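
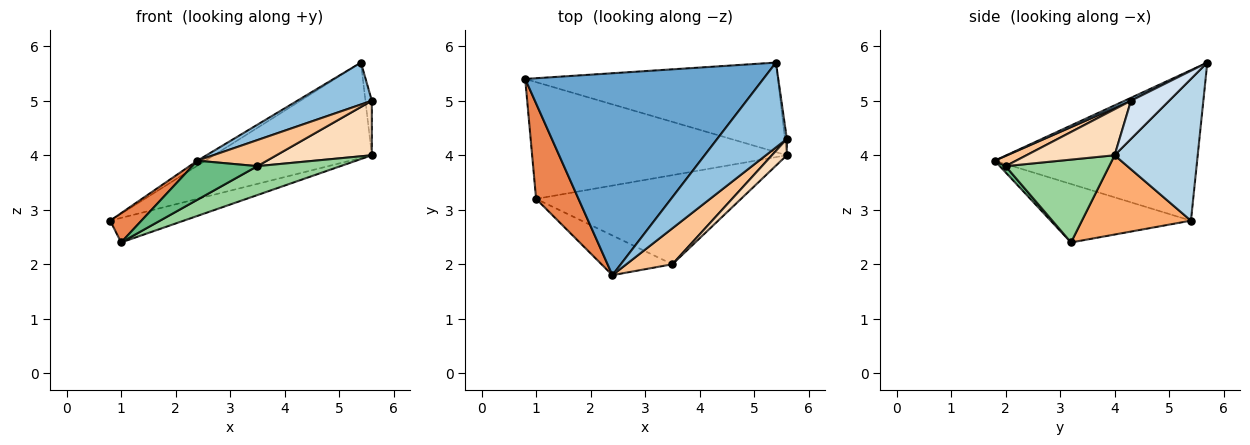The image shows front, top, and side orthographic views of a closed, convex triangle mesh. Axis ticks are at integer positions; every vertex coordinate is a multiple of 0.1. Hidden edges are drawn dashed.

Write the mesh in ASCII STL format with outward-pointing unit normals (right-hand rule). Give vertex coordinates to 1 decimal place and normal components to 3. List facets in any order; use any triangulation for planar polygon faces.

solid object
 facet normal -0.534 0.021 0.845
  outer loop
   vertex 5.4 5.7 5.7
   vertex 0.8 5.4 2.8
   vertex 2.4 1.8 3.9
  endloop
 endfacet
 facet normal 0.038 -0.443 0.896
  outer loop
   vertex 5.4 5.7 5.7
   vertex 2.4 1.8 3.9
   vertex 5.6 4.3 5.0
  endloop
 endfacet
 facet normal 0.358 0.681 -0.639
  outer loop
   vertex 5.6 4.0 4.0
   vertex 0.8 5.4 2.8
   vertex 5.4 5.7 5.7
  endloop
 endfacet
 facet normal 0.985 0.166 -0.050
  outer loop
   vertex 5.6 4.0 4.0
   vertex 5.4 5.7 5.7
   vertex 5.6 4.3 5.0
  endloop
 endfacet
 facet normal -0.797 -0.177 0.578
  outer loop
   vertex 1.0 3.2 2.4
   vertex 2.4 1.8 3.9
   vertex 0.8 5.4 2.8
  endloop
 endfacet
 facet normal 0.291 0.197 -0.936
  outer loop
   vertex 1.0 3.2 2.4
   vertex 0.8 5.4 2.8
   vertex 5.6 4.0 4.0
  endloop
 endfacet
 facet normal 0.177 -0.578 0.797
  outer loop
   vertex 3.5 2.0 3.8
   vertex 5.6 4.3 5.0
   vertex 2.4 1.8 3.9
  endloop
 endfacet
 facet normal 0.663 -0.717 0.215
  outer loop
   vertex 3.5 2.0 3.8
   vertex 5.6 4.0 4.0
   vertex 5.6 4.3 5.0
  endloop
 endfacet
 facet normal 0.063 -0.700 -0.712
  outer loop
   vertex 3.5 2.0 3.8
   vertex 2.4 1.8 3.9
   vertex 1.0 3.2 2.4
  endloop
 endfacet
 facet normal 0.359 -0.288 -0.888
  outer loop
   vertex 3.5 2.0 3.8
   vertex 1.0 3.2 2.4
   vertex 5.6 4.0 4.0
  endloop
 endfacet
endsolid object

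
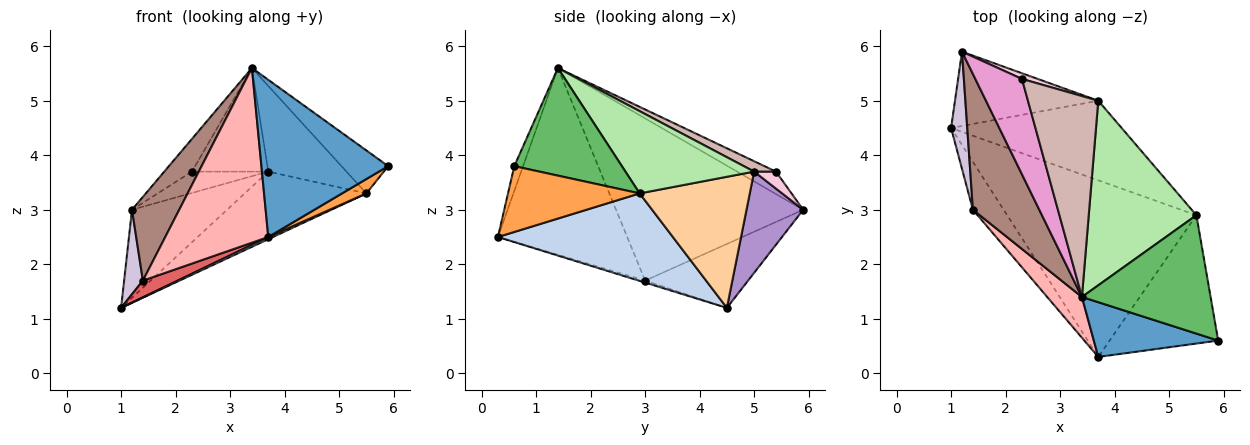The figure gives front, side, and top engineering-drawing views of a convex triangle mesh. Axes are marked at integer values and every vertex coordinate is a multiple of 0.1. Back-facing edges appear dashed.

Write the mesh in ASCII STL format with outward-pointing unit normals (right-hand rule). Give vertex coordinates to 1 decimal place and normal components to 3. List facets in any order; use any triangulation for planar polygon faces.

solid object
 facet normal -0.065 -0.942 0.328
  outer loop
   vertex 3.4 1.4 5.6
   vertex 3.7 0.3 2.5
   vertex 5.9 0.6 3.8
  endloop
 endfacet
 facet normal 0.420 -0.011 -0.908
  outer loop
   vertex 5.5 2.9 3.3
   vertex 3.7 0.3 2.5
   vertex 1.0 4.5 1.2
  endloop
 endfacet
 facet normal 0.516 -0.095 -0.851
  outer loop
   vertex 5.5 2.9 3.3
   vertex 5.9 0.6 3.8
   vertex 3.7 0.3 2.5
  endloop
 endfacet
 facet normal 0.505 0.559 -0.658
  outer loop
   vertex 5.5 2.9 3.3
   vertex 1.0 4.5 1.2
   vertex 3.7 5.0 3.7
  endloop
 endfacet
 facet normal 0.618 0.268 0.739
  outer loop
   vertex 5.5 2.9 3.3
   vertex 3.4 1.4 5.6
   vertex 5.9 0.6 3.8
  endloop
 endfacet
 facet normal 0.569 0.346 0.746
  outer loop
   vertex 5.5 2.9 3.3
   vertex 3.7 5.0 3.7
   vertex 3.4 1.4 5.6
  endloop
 endfacet
 facet normal -0.060 -0.330 -0.942
  outer loop
   vertex 1.4 3.0 1.7
   vertex 1.0 4.5 1.2
   vertex 3.7 0.3 2.5
  endloop
 endfacet
 facet normal -0.774 -0.617 0.144
  outer loop
   vertex 1.4 3.0 1.7
   vertex 3.7 0.3 2.5
   vertex 3.4 1.4 5.6
  endloop
 endfacet
 facet normal 0.415 0.695 -0.587
  outer loop
   vertex 1.2 5.9 3.0
   vertex 3.7 5.0 3.7
   vertex 1.0 4.5 1.2
  endloop
 endfacet
 facet normal -0.955 -0.174 0.241
  outer loop
   vertex 1.2 5.9 3.0
   vertex 1.0 4.5 1.2
   vertex 1.4 3.0 1.7
  endloop
 endfacet
 facet normal -0.901 -0.227 0.369
  outer loop
   vertex 1.2 5.9 3.0
   vertex 1.4 3.0 1.7
   vertex 3.4 1.4 5.6
  endloop
 endfacet
 facet normal 0.130 0.454 0.881
  outer loop
   vertex 2.3 5.4 3.7
   vertex 3.4 1.4 5.6
   vertex 3.7 5.0 3.7
  endloop
 endfacet
 facet normal -0.414 0.295 0.861
  outer loop
   vertex 2.3 5.4 3.7
   vertex 1.2 5.9 3.0
   vertex 3.4 1.4 5.6
  endloop
 endfacet
 facet normal 0.266 0.932 0.247
  outer loop
   vertex 2.3 5.4 3.7
   vertex 3.7 5.0 3.7
   vertex 1.2 5.9 3.0
  endloop
 endfacet
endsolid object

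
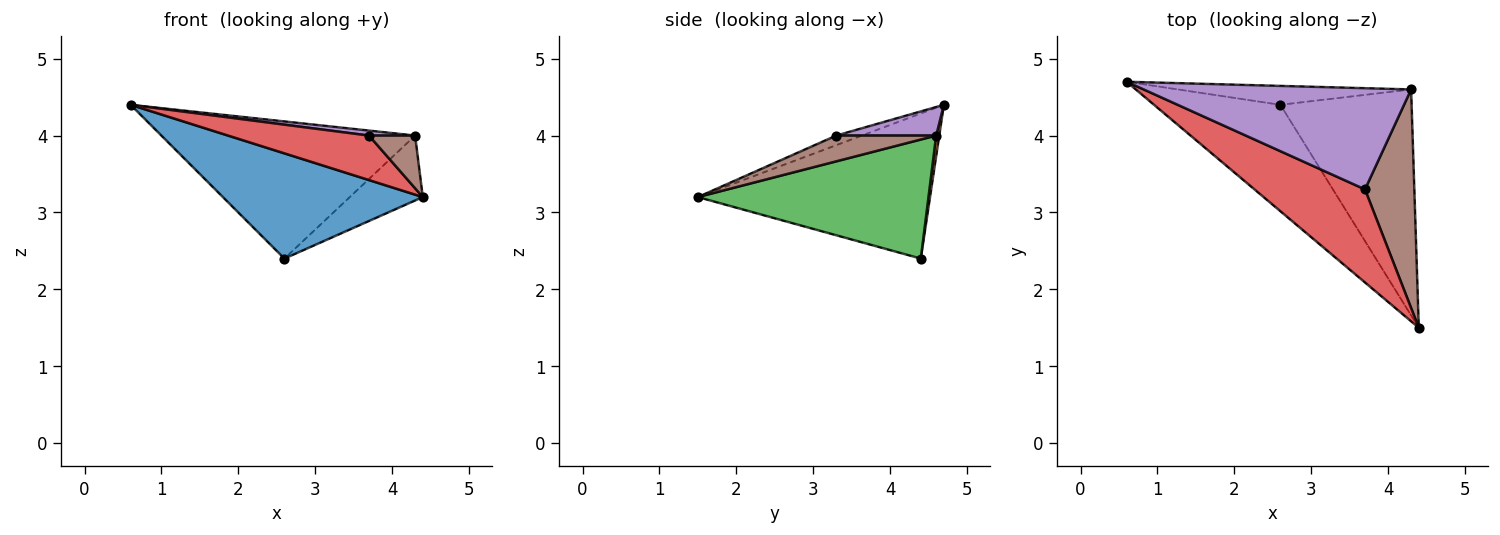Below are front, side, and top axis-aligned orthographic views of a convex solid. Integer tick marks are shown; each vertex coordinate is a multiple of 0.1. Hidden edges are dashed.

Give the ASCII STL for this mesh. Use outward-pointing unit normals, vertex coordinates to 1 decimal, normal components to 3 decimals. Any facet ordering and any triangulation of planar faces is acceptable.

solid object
 facet normal -0.633 -0.545 -0.551
  outer loop
   vertex 2.6 4.4 2.4
   vertex 4.4 1.5 3.2
   vertex 0.6 4.7 4.4
  endloop
 endfacet
 facet normal 0.012 0.991 -0.137
  outer loop
   vertex 4.3 4.6 4.0
   vertex 2.6 4.4 2.4
   vertex 0.6 4.7 4.4
  endloop
 endfacet
 facet normal 0.657 0.208 -0.724
  outer loop
   vertex 4.3 4.6 4.0
   vertex 4.4 1.5 3.2
   vertex 2.6 4.4 2.4
  endloop
 endfacet
 facet normal -0.078 -0.430 0.899
  outer loop
   vertex 3.7 3.3 4.0
   vertex 0.6 4.7 4.4
   vertex 4.4 1.5 3.2
  endloop
 endfacet
 facet normal 0.106 -0.049 0.993
  outer loop
   vertex 3.7 3.3 4.0
   vertex 4.3 4.6 4.0
   vertex 0.6 4.7 4.4
  endloop
 endfacet
 facet normal 0.453 -0.209 0.867
  outer loop
   vertex 3.7 3.3 4.0
   vertex 4.4 1.5 3.2
   vertex 4.3 4.6 4.0
  endloop
 endfacet
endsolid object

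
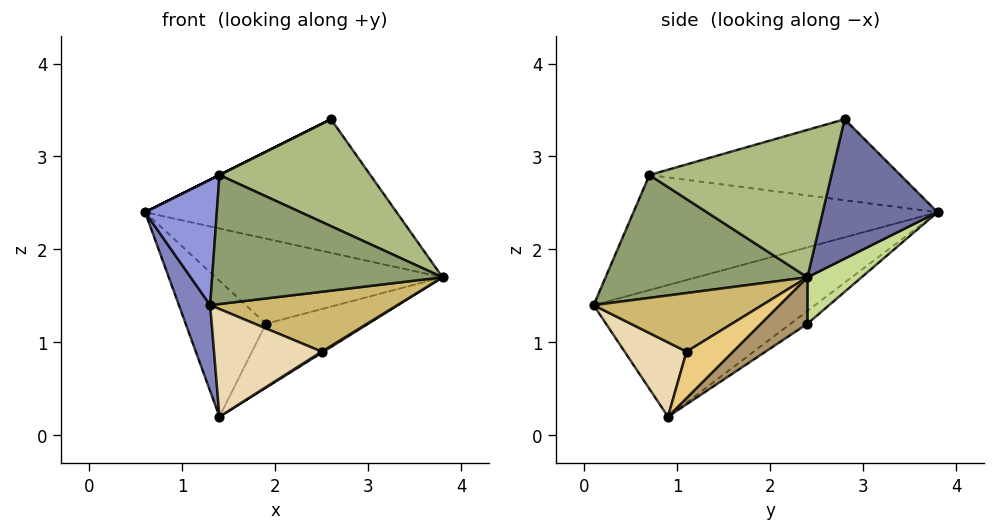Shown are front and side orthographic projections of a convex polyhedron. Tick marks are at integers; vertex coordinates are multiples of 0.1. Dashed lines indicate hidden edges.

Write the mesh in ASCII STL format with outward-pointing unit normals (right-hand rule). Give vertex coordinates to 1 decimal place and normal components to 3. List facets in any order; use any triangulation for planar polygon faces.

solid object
 facet normal 0.414 0.907 0.079
  outer loop
   vertex 2.6 2.8 3.4
   vertex 3.8 2.4 1.7
   vertex 0.6 3.8 2.4
  endloop
 endfacet
 facet normal -0.975 -0.138 -0.173
  outer loop
   vertex 1.4 0.9 0.2
   vertex 1.3 0.1 1.4
   vertex 0.6 3.8 2.4
  endloop
 endfacet
 facet normal -0.960 -0.226 0.166
  outer loop
   vertex 1.4 0.7 2.8
   vertex 0.6 3.8 2.4
   vertex 1.3 0.1 1.4
  endloop
 endfacet
 facet normal -0.447 0.000 0.894
  outer loop
   vertex 1.4 0.7 2.8
   vertex 2.6 2.8 3.4
   vertex 0.6 3.8 2.4
  endloop
 endfacet
 facet normal 0.635 -0.725 0.265
  outer loop
   vertex 1.4 0.7 2.8
   vertex 1.3 0.1 1.4
   vertex 3.8 2.4 1.7
  endloop
 endfacet
 facet normal 0.633 -0.524 0.570
  outer loop
   vertex 1.4 0.7 2.8
   vertex 3.8 2.4 1.7
   vertex 2.6 2.8 3.4
  endloop
 endfacet
 facet normal 0.174 0.729 -0.662
  outer loop
   vertex 1.9 2.4 1.2
   vertex 0.6 3.8 2.4
   vertex 3.8 2.4 1.7
  endloop
 endfacet
 facet normal -0.122 0.578 -0.807
  outer loop
   vertex 1.9 2.4 1.2
   vertex 1.4 0.9 0.2
   vertex 0.6 3.8 2.4
  endloop
 endfacet
 facet normal 0.222 0.489 -0.844
  outer loop
   vertex 1.9 2.4 1.2
   vertex 3.8 2.4 1.7
   vertex 1.4 0.9 0.2
  endloop
 endfacet
 facet normal 0.664 -0.738 0.119
  outer loop
   vertex 2.5 1.1 0.9
   vertex 3.8 2.4 1.7
   vertex 1.3 0.1 1.4
  endloop
 endfacet
 facet normal 0.540 -0.022 -0.842
  outer loop
   vertex 2.5 1.1 0.9
   vertex 1.4 0.9 0.2
   vertex 3.8 2.4 1.7
  endloop
 endfacet
 facet normal 0.440 -0.764 -0.473
  outer loop
   vertex 2.5 1.1 0.9
   vertex 1.3 0.1 1.4
   vertex 1.4 0.9 0.2
  endloop
 endfacet
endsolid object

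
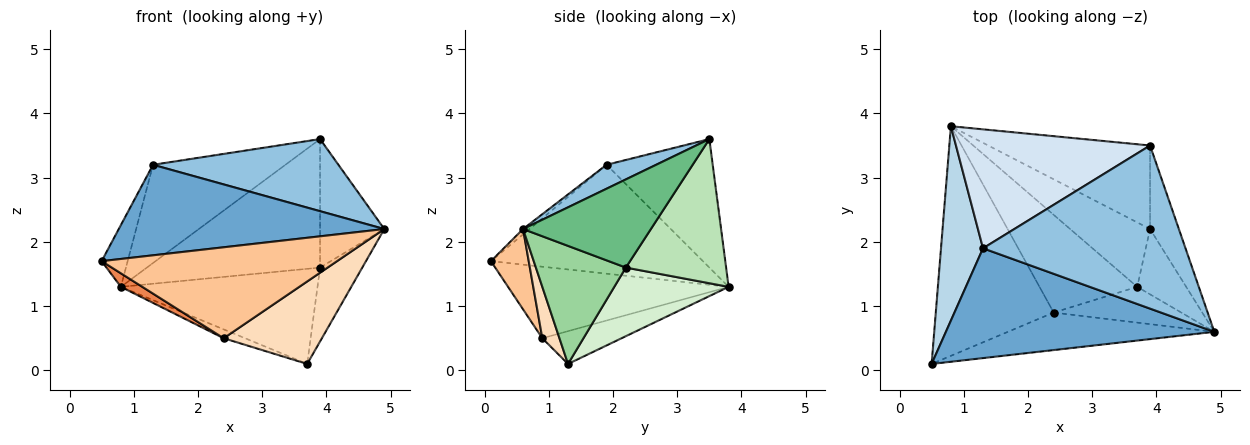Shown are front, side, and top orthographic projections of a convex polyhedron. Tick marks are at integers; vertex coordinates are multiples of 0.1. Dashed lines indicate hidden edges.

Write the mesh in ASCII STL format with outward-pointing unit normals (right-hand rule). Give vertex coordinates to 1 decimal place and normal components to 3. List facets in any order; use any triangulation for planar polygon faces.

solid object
 facet normal -0.015 -0.636 0.771
  outer loop
   vertex 1.3 1.9 3.2
   vertex 0.5 0.1 1.7
   vertex 4.9 0.6 2.2
  endloop
 endfacet
 facet normal 0.107 -0.402 0.909
  outer loop
   vertex 1.3 1.9 3.2
   vertex 4.9 0.6 2.2
   vertex 3.9 3.5 3.6
  endloop
 endfacet
 facet normal -0.927 0.114 0.358
  outer loop
   vertex 1.3 1.9 3.2
   vertex 0.8 3.8 1.3
   vertex 0.5 0.1 1.7
  endloop
 endfacet
 facet normal -0.455 0.567 0.687
  outer loop
   vertex 1.3 1.9 3.2
   vertex 3.9 3.5 3.6
   vertex 0.8 3.8 1.3
  endloop
 endfacet
 facet normal -0.518 -0.050 -0.854
  outer loop
   vertex 2.4 0.9 0.5
   vertex 0.5 0.1 1.7
   vertex 0.8 3.8 1.3
  endloop
 endfacet
 facet normal -0.317 0.086 -0.945
  outer loop
   vertex 2.4 0.9 0.5
   vertex 0.8 3.8 1.3
   vertex 3.7 1.3 0.1
  endloop
 endfacet
 facet normal 0.147 -0.914 -0.377
  outer loop
   vertex 2.4 0.9 0.5
   vertex 4.9 0.6 2.2
   vertex 0.5 0.1 1.7
  endloop
 endfacet
 facet normal 0.158 -0.906 -0.392
  outer loop
   vertex 2.4 0.9 0.5
   vertex 3.7 1.3 0.1
   vertex 4.9 0.6 2.2
  endloop
 endfacet
 facet normal 0.858 0.431 -0.280
  outer loop
   vertex 3.9 2.2 1.6
   vertex 3.9 3.5 3.6
   vertex 4.9 0.6 2.2
  endloop
 endfacet
 facet normal 0.847 0.398 -0.352
  outer loop
   vertex 3.9 2.2 1.6
   vertex 4.9 0.6 2.2
   vertex 3.7 1.3 0.1
  endloop
 endfacet
 facet normal 0.437 0.754 -0.490
  outer loop
   vertex 3.9 2.2 1.6
   vertex 0.8 3.8 1.3
   vertex 3.9 3.5 3.6
  endloop
 endfacet
 facet normal 0.434 0.746 -0.505
  outer loop
   vertex 3.9 2.2 1.6
   vertex 3.7 1.3 0.1
   vertex 0.8 3.8 1.3
  endloop
 endfacet
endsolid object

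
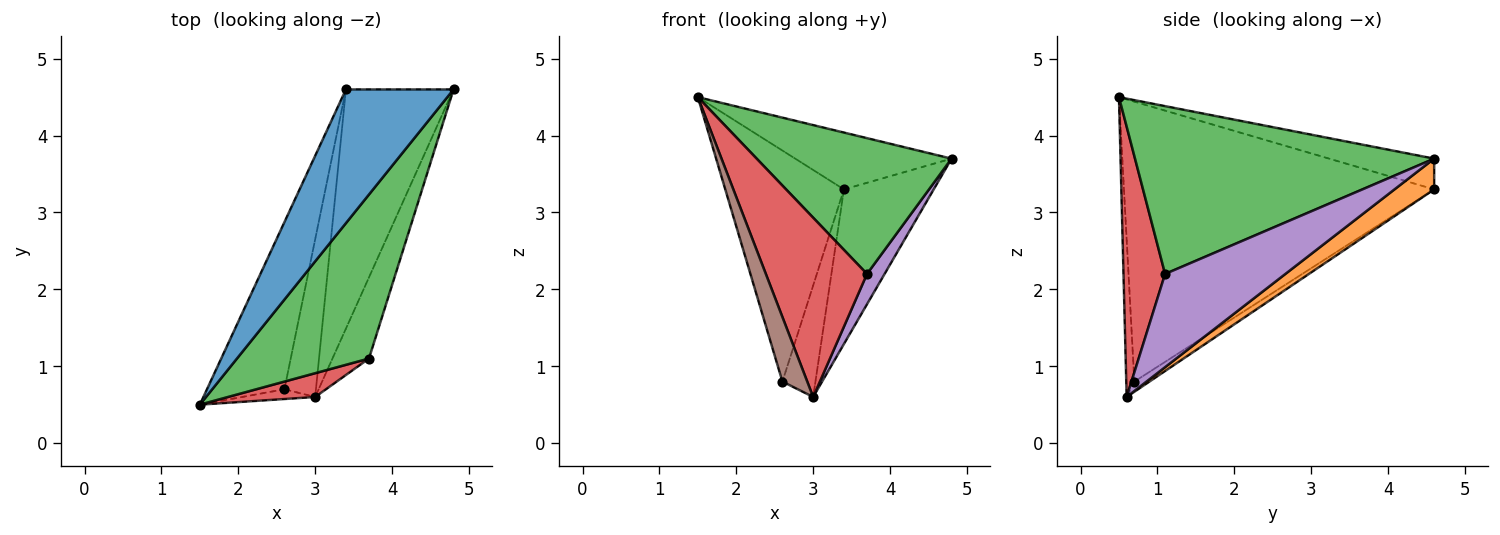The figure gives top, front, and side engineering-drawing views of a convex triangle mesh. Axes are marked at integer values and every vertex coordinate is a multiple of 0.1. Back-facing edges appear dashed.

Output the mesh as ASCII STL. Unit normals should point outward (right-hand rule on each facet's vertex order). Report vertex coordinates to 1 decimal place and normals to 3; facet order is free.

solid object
 facet normal -0.254 0.378 0.890
  outer loop
   vertex 3.4 4.6 3.3
   vertex 1.5 0.5 4.5
   vertex 4.8 4.6 3.7
  endloop
 endfacet
 facet normal 0.233 0.528 -0.817
  outer loop
   vertex 3.4 4.6 3.3
   vertex 4.8 4.6 3.7
   vertex 3.0 0.6 0.6
  endloop
 endfacet
 facet normal 0.700 -0.456 0.550
  outer loop
   vertex 3.7 1.1 2.2
   vertex 4.8 4.6 3.7
   vertex 1.5 0.5 4.5
  endloop
 endfacet
 facet normal 0.378 -0.918 0.122
  outer loop
   vertex 3.7 1.1 2.2
   vertex 1.5 0.5 4.5
   vertex 3.0 0.6 0.6
  endloop
 endfacet
 facet normal 0.923 -0.135 -0.361
  outer loop
   vertex 3.7 1.1 2.2
   vertex 3.0 0.6 0.6
   vertex 4.8 4.6 3.7
  endloop
 endfacet
 facet normal -0.306 -0.941 -0.142
  outer loop
   vertex 2.6 0.7 0.8
   vertex 3.0 0.6 0.6
   vertex 1.5 0.5 4.5
  endloop
 endfacet
 facet normal -0.904 0.346 -0.250
  outer loop
   vertex 2.6 0.7 0.8
   vertex 1.5 0.5 4.5
   vertex 3.4 4.6 3.3
  endloop
 endfacet
 facet normal -0.255 0.558 -0.789
  outer loop
   vertex 2.6 0.7 0.8
   vertex 3.4 4.6 3.3
   vertex 3.0 0.6 0.6
  endloop
 endfacet
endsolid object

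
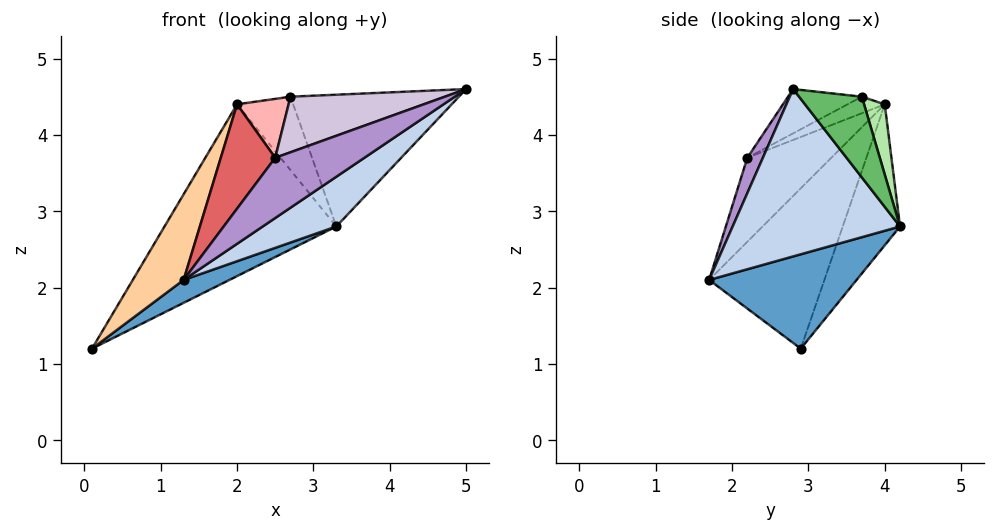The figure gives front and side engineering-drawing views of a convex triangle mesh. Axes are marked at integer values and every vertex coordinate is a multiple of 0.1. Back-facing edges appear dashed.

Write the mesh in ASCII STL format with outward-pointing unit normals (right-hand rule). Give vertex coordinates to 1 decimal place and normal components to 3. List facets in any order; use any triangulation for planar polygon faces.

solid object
 facet normal 0.491 -0.152 -0.858
  outer loop
   vertex 1.3 1.7 2.1
   vertex 0.1 2.9 1.2
   vertex 3.3 4.2 2.8
  endloop
 endfacet
 facet normal 0.593 -0.261 -0.762
  outer loop
   vertex 1.3 1.7 2.1
   vertex 3.3 4.2 2.8
   vertex 5.0 2.8 4.6
  endloop
 endfacet
 facet normal -0.313 0.940 -0.137
  outer loop
   vertex 2.0 4.0 4.4
   vertex 3.3 4.2 2.8
   vertex 0.1 2.9 1.2
  endloop
 endfacet
 facet normal -0.756 -0.333 0.563
  outer loop
   vertex 2.0 4.0 4.4
   vertex 0.1 2.9 1.2
   vertex 1.3 1.7 2.1
  endloop
 endfacet
 facet normal 0.324 0.870 0.370
  outer loop
   vertex 2.7 3.7 4.5
   vertex 5.0 2.8 4.6
   vertex 3.3 4.2 2.8
  endloop
 endfacet
 facet normal 0.321 0.872 0.370
  outer loop
   vertex 2.7 3.7 4.5
   vertex 3.3 4.2 2.8
   vertex 2.0 4.0 4.4
  endloop
 endfacet
 facet normal -0.655 -0.425 0.624
  outer loop
   vertex 2.5 2.2 3.7
   vertex 2.0 4.0 4.4
   vertex 1.3 1.7 2.1
  endloop
 endfacet
 facet normal -0.301 -0.417 0.857
  outer loop
   vertex 2.5 2.2 3.7
   vertex 2.7 3.7 4.5
   vertex 2.0 4.0 4.4
  endloop
 endfacet
 facet normal 0.169 -0.970 0.176
  outer loop
   vertex 2.5 2.2 3.7
   vertex 1.3 1.7 2.1
   vertex 5.0 2.8 4.6
  endloop
 endfacet
 facet normal -0.209 -0.438 0.874
  outer loop
   vertex 2.5 2.2 3.7
   vertex 5.0 2.8 4.6
   vertex 2.7 3.7 4.5
  endloop
 endfacet
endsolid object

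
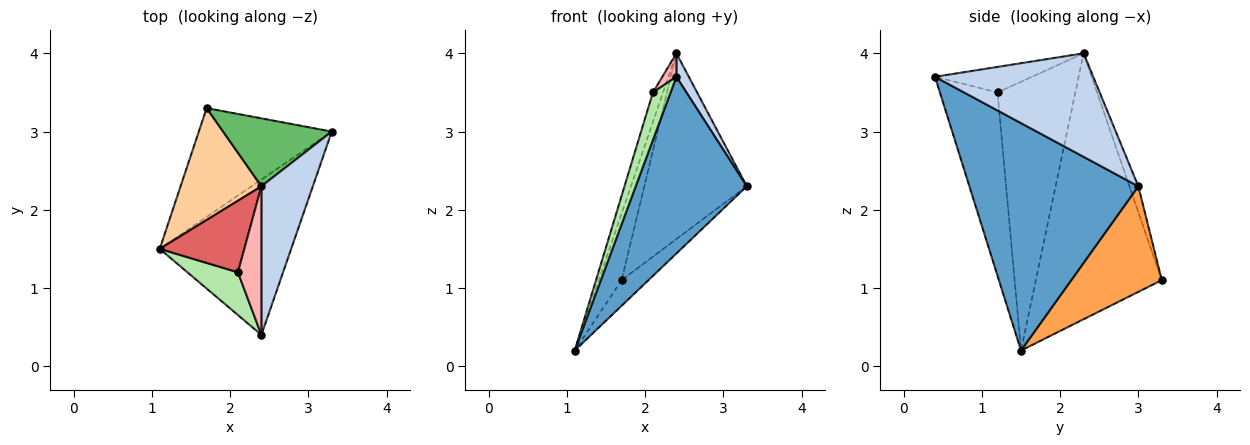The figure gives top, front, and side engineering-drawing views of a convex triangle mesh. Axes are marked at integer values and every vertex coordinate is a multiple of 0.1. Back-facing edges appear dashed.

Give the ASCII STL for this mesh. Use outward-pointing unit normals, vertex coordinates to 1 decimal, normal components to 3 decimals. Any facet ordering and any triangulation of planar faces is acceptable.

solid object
 facet normal 0.752 -0.495 -0.435
  outer loop
   vertex 2.4 0.4 3.7
   vertex 1.1 1.5 0.2
   vertex 3.3 3.0 2.3
  endloop
 endfacet
 facet normal 0.893 -0.070 0.444
  outer loop
   vertex 2.4 2.3 4.0
   vertex 2.4 0.4 3.7
   vertex 3.3 3.0 2.3
  endloop
 endfacet
 facet normal 0.612 0.181 -0.770
  outer loop
   vertex 1.7 3.3 1.1
   vertex 3.3 3.0 2.3
   vertex 1.1 1.5 0.2
  endloop
 endfacet
 facet normal -0.943 0.171 0.287
  outer loop
   vertex 1.7 3.3 1.1
   vertex 1.1 1.5 0.2
   vertex 2.4 2.3 4.0
  endloop
 endfacet
 facet normal -0.081 0.936 0.342
  outer loop
   vertex 1.7 3.3 1.1
   vertex 2.4 2.3 4.0
   vertex 3.3 3.0 2.3
  endloop
 endfacet
 facet normal -0.925 -0.283 0.254
  outer loop
   vertex 2.1 1.2 3.5
   vertex 1.1 1.5 0.2
   vertex 2.4 0.4 3.7
  endloop
 endfacet
 facet normal -0.947 0.123 0.298
  outer loop
   vertex 2.1 1.2 3.5
   vertex 2.4 2.3 4.0
   vertex 1.1 1.5 0.2
  endloop
 endfacet
 facet normal -0.732 -0.106 0.673
  outer loop
   vertex 2.1 1.2 3.5
   vertex 2.4 0.4 3.7
   vertex 2.4 2.3 4.0
  endloop
 endfacet
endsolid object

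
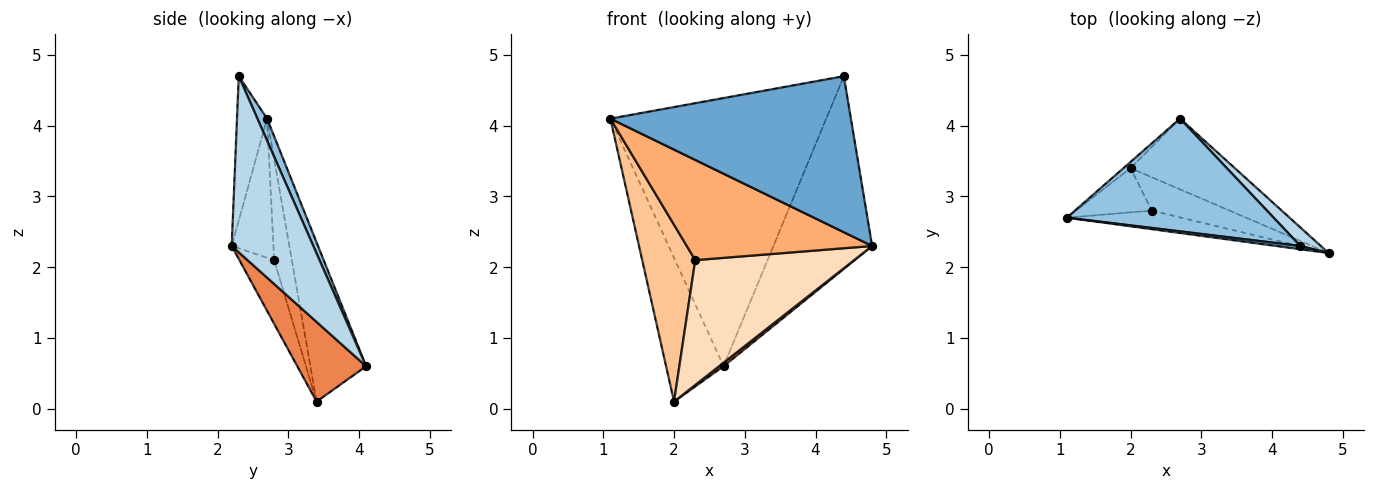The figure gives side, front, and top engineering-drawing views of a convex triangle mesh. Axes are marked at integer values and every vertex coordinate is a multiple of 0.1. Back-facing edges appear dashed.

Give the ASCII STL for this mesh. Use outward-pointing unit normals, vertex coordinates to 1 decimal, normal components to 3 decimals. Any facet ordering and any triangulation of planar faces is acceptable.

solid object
 facet normal -0.124 -0.992 0.021
  outer loop
   vertex 4.4 2.3 4.7
   vertex 1.1 2.7 4.1
   vertex 4.8 2.2 2.3
  endloop
 endfacet
 facet normal 0.041 0.921 0.387
  outer loop
   vertex 4.4 2.3 4.7
   vertex 2.7 4.1 0.6
   vertex 1.1 2.7 4.1
  endloop
 endfacet
 facet normal 0.636 0.769 0.074
  outer loop
   vertex 4.4 2.3 4.7
   vertex 4.8 2.2 2.3
   vertex 2.7 4.1 0.6
  endloop
 endfacet
 facet normal -0.696 0.718 -0.031
  outer loop
   vertex 2.0 3.4 0.1
   vertex 1.1 2.7 4.1
   vertex 2.7 4.1 0.6
  endloop
 endfacet
 facet normal 0.607 -0.040 -0.794
  outer loop
   vertex 2.0 3.4 0.1
   vertex 2.7 4.1 0.6
   vertex 4.8 2.2 2.3
  endloop
 endfacet
 facet normal -0.216 -0.960 -0.178
  outer loop
   vertex 2.3 2.8 2.1
   vertex 4.8 2.2 2.3
   vertex 1.1 2.7 4.1
  endloop
 endfacet
 facet normal -0.308 -0.923 -0.231
  outer loop
   vertex 2.3 2.8 2.1
   vertex 1.1 2.7 4.1
   vertex 2.0 3.4 0.1
  endloop
 endfacet
 facet normal -0.207 -0.945 -0.253
  outer loop
   vertex 2.3 2.8 2.1
   vertex 2.0 3.4 0.1
   vertex 4.8 2.2 2.3
  endloop
 endfacet
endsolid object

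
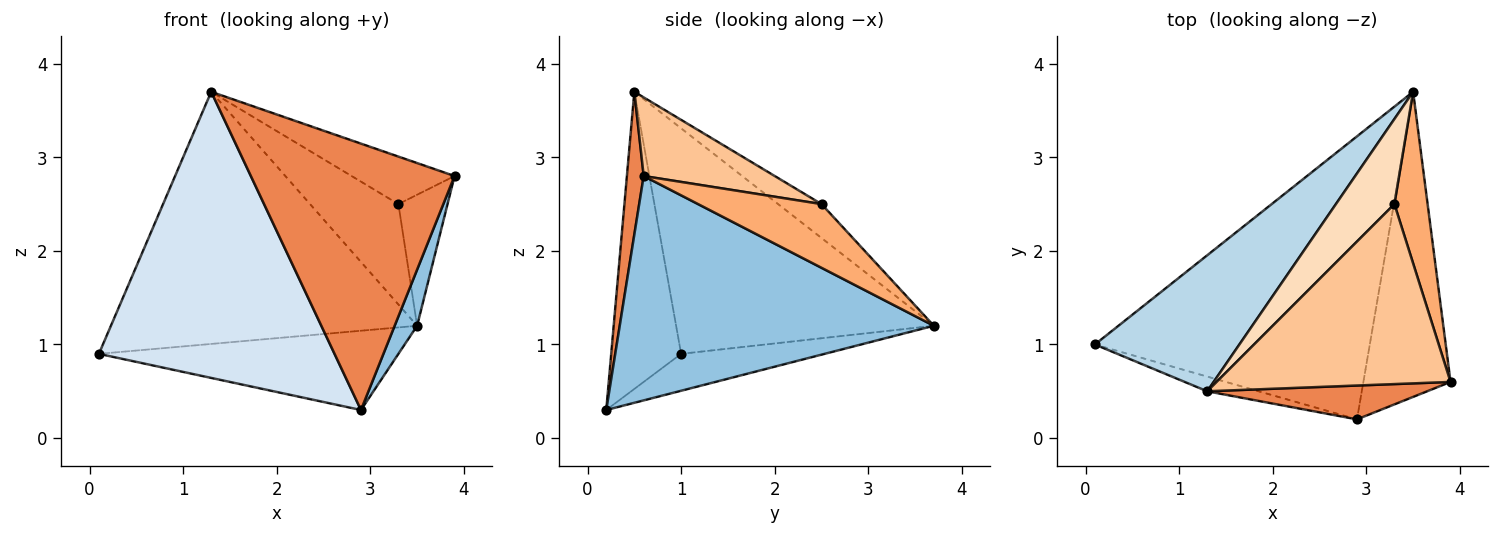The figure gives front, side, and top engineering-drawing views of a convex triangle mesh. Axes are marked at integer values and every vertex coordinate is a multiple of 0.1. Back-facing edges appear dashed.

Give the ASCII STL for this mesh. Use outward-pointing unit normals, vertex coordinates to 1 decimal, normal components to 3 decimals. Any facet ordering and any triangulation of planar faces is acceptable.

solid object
 facet normal -0.128 0.268 -0.955
  outer loop
   vertex 2.9 0.2 0.3
   vertex 0.1 1.0 0.9
   vertex 3.5 3.7 1.2
  endloop
 endfacet
 facet normal 0.930 -0.067 -0.361
  outer loop
   vertex 2.9 0.2 0.3
   vertex 3.5 3.7 1.2
   vertex 3.9 0.6 2.8
  endloop
 endfacet
 facet normal -0.595 0.707 0.381
  outer loop
   vertex 1.3 0.5 3.7
   vertex 3.5 3.7 1.2
   vertex 0.1 1.0 0.9
  endloop
 endfacet
 facet normal -0.284 -0.958 -0.049
  outer loop
   vertex 1.3 0.5 3.7
   vertex 0.1 1.0 0.9
   vertex 2.9 0.2 0.3
  endloop
 endfacet
 facet normal 0.082 -0.989 0.126
  outer loop
   vertex 1.3 0.5 3.7
   vertex 2.9 0.2 0.3
   vertex 3.9 0.6 2.8
  endloop
 endfacet
 facet normal 0.836 0.333 0.436
  outer loop
   vertex 3.3 2.5 2.5
   vertex 3.9 0.6 2.8
   vertex 3.5 3.7 1.2
  endloop
 endfacet
 facet normal 0.309 0.243 0.920
  outer loop
   vertex 3.3 2.5 2.5
   vertex 1.3 0.5 3.7
   vertex 3.9 0.6 2.8
  endloop
 endfacet
 facet normal -0.351 0.714 0.605
  outer loop
   vertex 3.3 2.5 2.5
   vertex 3.5 3.7 1.2
   vertex 1.3 0.5 3.7
  endloop
 endfacet
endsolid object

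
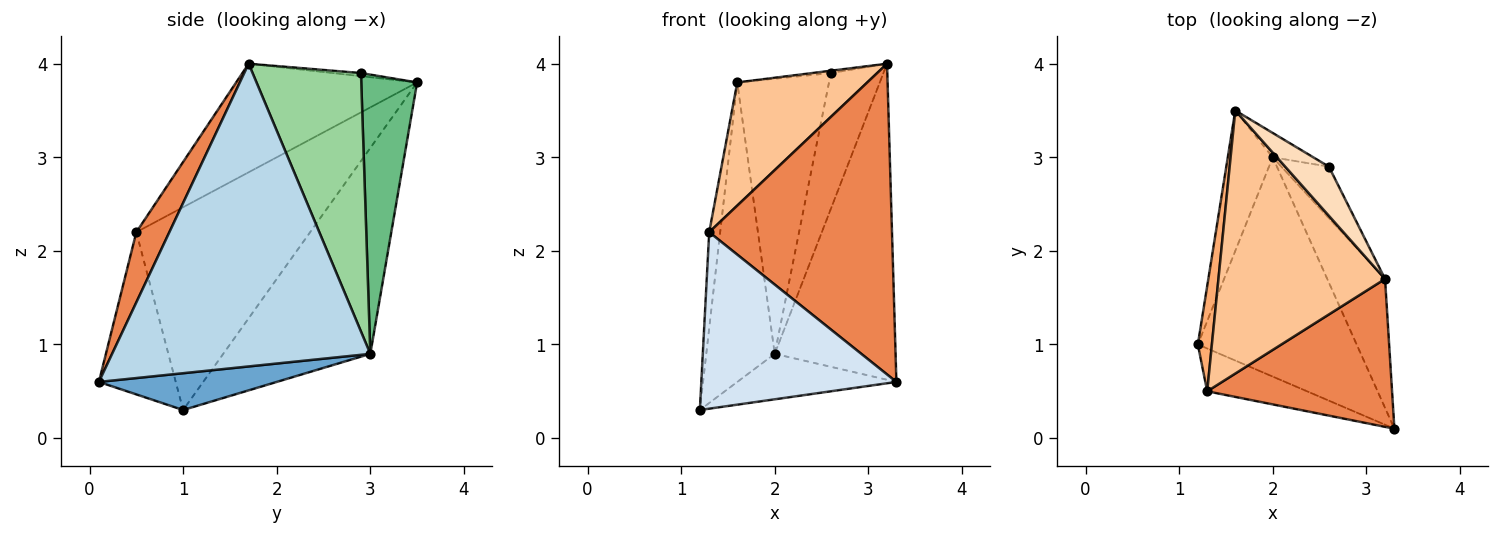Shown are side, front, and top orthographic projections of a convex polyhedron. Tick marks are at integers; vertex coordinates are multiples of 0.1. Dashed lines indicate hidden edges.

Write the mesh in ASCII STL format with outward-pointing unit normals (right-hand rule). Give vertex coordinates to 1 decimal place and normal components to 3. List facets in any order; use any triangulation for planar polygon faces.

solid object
 facet normal 0.221 0.198 -0.955
  outer loop
   vertex 2.0 3.0 0.9
   vertex 3.3 0.1 0.6
   vertex 1.2 1.0 0.3
  endloop
 endfacet
 facet normal -0.889 0.414 -0.194
  outer loop
   vertex 2.0 3.0 0.9
   vertex 1.2 1.0 0.3
   vertex 1.6 3.5 3.8
  endloop
 endfacet
 facet normal 0.892 0.418 -0.170
  outer loop
   vertex 2.0 3.0 0.9
   vertex 3.2 1.7 4.0
   vertex 3.3 0.1 0.6
  endloop
 endfacet
 facet normal -0.358 -0.908 -0.220
  outer loop
   vertex 1.3 0.5 2.2
   vertex 1.2 1.0 0.3
   vertex 3.3 0.1 0.6
  endloop
 endfacet
 facet normal 0.161 -0.891 0.424
  outer loop
   vertex 1.3 0.5 2.2
   vertex 3.3 0.1 0.6
   vertex 3.2 1.7 4.0
  endloop
 endfacet
 facet normal -0.996 0.063 0.069
  outer loop
   vertex 1.3 0.5 2.2
   vertex 1.6 3.5 3.8
   vertex 1.2 1.0 0.3
  endloop
 endfacet
 facet normal -0.508 -0.365 0.780
  outer loop
   vertex 1.3 0.5 2.2
   vertex 3.2 1.7 4.0
   vertex 1.6 3.5 3.8
  endloop
 endfacet
 facet normal -0.071 0.047 0.996
  outer loop
   vertex 2.6 2.9 3.9
   vertex 1.6 3.5 3.8
   vertex 3.2 1.7 4.0
  endloop
 endfacet
 facet normal 0.519 0.852 -0.075
  outer loop
   vertex 2.6 2.9 3.9
   vertex 2.0 3.0 0.9
   vertex 1.6 3.5 3.8
  endloop
 endfacet
 facet normal 0.888 0.430 -0.163
  outer loop
   vertex 2.6 2.9 3.9
   vertex 3.2 1.7 4.0
   vertex 2.0 3.0 0.9
  endloop
 endfacet
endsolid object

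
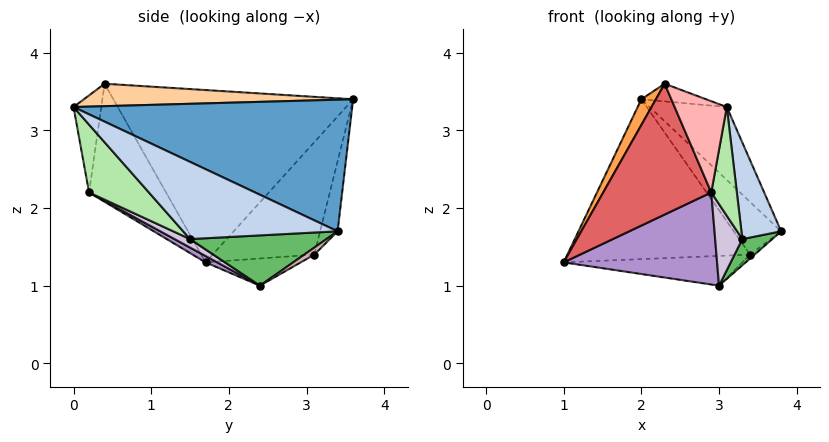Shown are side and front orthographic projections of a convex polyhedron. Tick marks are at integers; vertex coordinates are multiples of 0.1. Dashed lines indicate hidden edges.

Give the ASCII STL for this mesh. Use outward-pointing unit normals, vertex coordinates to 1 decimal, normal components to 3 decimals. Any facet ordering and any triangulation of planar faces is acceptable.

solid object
 facet normal 0.685 0.190 0.703
  outer loop
   vertex 2.0 3.6 3.4
   vertex 3.1 0.0 3.3
   vertex 3.8 3.4 1.7
  endloop
 endfacet
 facet normal 0.963 -0.248 -0.105
  outer loop
   vertex 3.3 1.5 1.6
   vertex 3.8 3.4 1.7
   vertex 3.1 0.0 3.3
  endloop
 endfacet
 facet normal -0.882 -0.053 0.468
  outer loop
   vertex 2.3 0.4 3.6
   vertex 2.0 3.6 3.4
   vertex 1.0 1.7 1.3
  endloop
 endfacet
 facet normal 0.390 0.094 0.916
  outer loop
   vertex 2.3 0.4 3.6
   vertex 3.1 0.0 3.3
   vertex 2.0 3.6 3.4
  endloop
 endfacet
 facet normal 0.759 -0.167 -0.629
  outer loop
   vertex 3.0 2.4 1.0
   vertex 3.8 3.4 1.7
   vertex 3.3 1.5 1.6
  endloop
 endfacet
 facet normal 0.894 -0.382 -0.232
  outer loop
   vertex 2.9 0.2 2.2
   vertex 3.3 1.5 1.6
   vertex 3.1 0.0 3.3
  endloop
 endfacet
 facet normal -0.575 -0.807 -0.131
  outer loop
   vertex 2.9 0.2 2.2
   vertex 2.3 0.4 3.6
   vertex 1.0 1.7 1.3
  endloop
 endfacet
 facet normal -0.468 -0.880 -0.075
  outer loop
   vertex 2.9 0.2 2.2
   vertex 3.1 0.0 3.3
   vertex 2.3 0.4 3.6
  endloop
 endfacet
 facet normal 0.036 -0.480 -0.877
  outer loop
   vertex 2.9 0.2 2.2
   vertex 1.0 1.7 1.3
   vertex 3.0 2.4 1.0
  endloop
 endfacet
 facet normal 0.269 -0.471 -0.840
  outer loop
   vertex 2.9 0.2 2.2
   vertex 3.0 2.4 1.0
   vertex 3.3 1.5 1.6
  endloop
 endfacet
 facet normal -0.320 0.601 -0.732
  outer loop
   vertex 3.4 3.1 1.4
   vertex 3.0 2.4 1.0
   vertex 1.0 1.7 1.3
  endloop
 endfacet
 facet normal 0.479 0.213 -0.852
  outer loop
   vertex 3.4 3.1 1.4
   vertex 3.8 3.4 1.7
   vertex 3.0 2.4 1.0
  endloop
 endfacet
 facet normal -0.425 0.763 -0.488
  outer loop
   vertex 3.4 3.1 1.4
   vertex 1.0 1.7 1.3
   vertex 2.0 3.6 3.4
  endloop
 endfacet
 facet normal -0.312 0.847 -0.430
  outer loop
   vertex 3.4 3.1 1.4
   vertex 2.0 3.6 3.4
   vertex 3.8 3.4 1.7
  endloop
 endfacet
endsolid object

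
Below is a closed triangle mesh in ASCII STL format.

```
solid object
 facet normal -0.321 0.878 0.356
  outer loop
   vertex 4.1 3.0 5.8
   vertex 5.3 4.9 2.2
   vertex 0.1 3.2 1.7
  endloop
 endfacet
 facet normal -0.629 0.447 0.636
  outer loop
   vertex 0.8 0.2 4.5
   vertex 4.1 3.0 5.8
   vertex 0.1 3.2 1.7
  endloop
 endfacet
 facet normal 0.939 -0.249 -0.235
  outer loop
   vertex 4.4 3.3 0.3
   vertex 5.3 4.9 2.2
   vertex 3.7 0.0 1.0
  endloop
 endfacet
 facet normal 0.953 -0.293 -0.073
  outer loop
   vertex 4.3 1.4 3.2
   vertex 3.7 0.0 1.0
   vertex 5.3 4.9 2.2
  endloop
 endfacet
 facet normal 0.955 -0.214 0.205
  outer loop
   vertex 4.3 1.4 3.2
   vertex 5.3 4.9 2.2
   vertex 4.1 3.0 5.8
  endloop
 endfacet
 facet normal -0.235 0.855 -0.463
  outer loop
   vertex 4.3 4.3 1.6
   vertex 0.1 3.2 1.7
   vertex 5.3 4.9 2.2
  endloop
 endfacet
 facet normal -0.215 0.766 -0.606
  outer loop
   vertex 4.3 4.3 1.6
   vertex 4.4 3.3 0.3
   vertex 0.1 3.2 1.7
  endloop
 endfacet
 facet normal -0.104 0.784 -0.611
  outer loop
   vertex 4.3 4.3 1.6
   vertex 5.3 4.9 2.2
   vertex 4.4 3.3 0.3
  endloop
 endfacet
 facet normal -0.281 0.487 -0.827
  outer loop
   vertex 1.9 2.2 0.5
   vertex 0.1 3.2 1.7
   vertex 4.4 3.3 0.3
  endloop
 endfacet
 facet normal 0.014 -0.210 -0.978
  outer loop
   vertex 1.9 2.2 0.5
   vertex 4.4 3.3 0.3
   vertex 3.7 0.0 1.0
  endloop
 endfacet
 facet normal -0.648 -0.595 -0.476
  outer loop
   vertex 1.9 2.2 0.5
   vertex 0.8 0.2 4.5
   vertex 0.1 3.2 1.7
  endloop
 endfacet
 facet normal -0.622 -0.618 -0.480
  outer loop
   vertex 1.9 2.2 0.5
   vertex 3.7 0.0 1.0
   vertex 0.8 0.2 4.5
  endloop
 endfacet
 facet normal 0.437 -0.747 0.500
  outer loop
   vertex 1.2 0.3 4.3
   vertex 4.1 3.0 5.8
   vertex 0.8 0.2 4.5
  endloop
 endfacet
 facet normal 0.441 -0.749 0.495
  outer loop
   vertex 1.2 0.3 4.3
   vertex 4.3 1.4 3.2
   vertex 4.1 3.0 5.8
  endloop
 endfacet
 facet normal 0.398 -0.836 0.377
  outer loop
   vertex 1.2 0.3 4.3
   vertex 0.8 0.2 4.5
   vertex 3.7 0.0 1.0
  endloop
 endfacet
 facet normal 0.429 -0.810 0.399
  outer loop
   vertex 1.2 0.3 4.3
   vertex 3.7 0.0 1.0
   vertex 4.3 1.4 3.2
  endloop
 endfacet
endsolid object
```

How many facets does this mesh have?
16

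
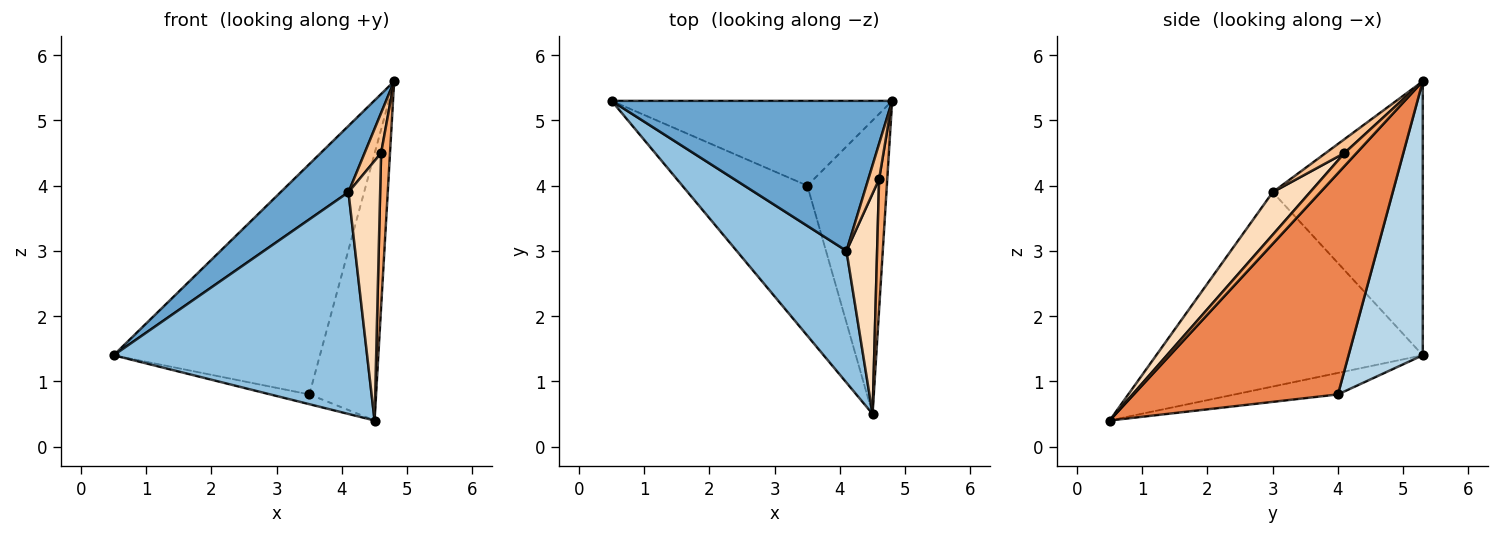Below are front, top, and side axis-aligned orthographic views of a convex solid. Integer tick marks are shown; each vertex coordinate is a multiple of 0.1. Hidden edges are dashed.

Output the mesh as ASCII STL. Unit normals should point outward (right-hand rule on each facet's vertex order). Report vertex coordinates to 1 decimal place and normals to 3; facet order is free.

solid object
 facet normal -0.666 -0.301 0.682
  outer loop
   vertex 4.1 3.0 3.9
   vertex 4.8 5.3 5.6
   vertex 0.5 5.3 1.4
  endloop
 endfacet
 facet normal -0.671 -0.638 0.379
  outer loop
   vertex 4.1 3.0 3.9
   vertex 0.5 5.3 1.4
   vertex 4.5 0.5 0.4
  endloop
 endfacet
 facet normal 0.320 0.889 -0.327
  outer loop
   vertex 3.5 4.0 0.8
   vertex 0.5 5.3 1.4
   vertex 4.8 5.3 5.6
  endloop
 endfacet
 facet normal -0.169 0.064 -0.984
  outer loop
   vertex 3.5 4.0 0.8
   vertex 4.5 0.5 0.4
   vertex 0.5 5.3 1.4
  endloop
 endfacet
 facet normal 0.900 0.294 -0.323
  outer loop
   vertex 3.5 4.0 0.8
   vertex 4.8 5.3 5.6
   vertex 4.5 0.5 0.4
  endloop
 endfacet
 facet normal 0.718 -0.531 0.449
  outer loop
   vertex 4.6 4.1 4.5
   vertex 4.5 0.5 0.4
   vertex 4.8 5.3 5.6
  endloop
 endfacet
 facet normal 0.649 -0.570 0.504
  outer loop
   vertex 4.6 4.1 4.5
   vertex 4.8 5.3 5.6
   vertex 4.1 3.0 3.9
  endloop
 endfacet
 facet normal 0.669 -0.567 0.481
  outer loop
   vertex 4.6 4.1 4.5
   vertex 4.1 3.0 3.9
   vertex 4.5 0.5 0.4
  endloop
 endfacet
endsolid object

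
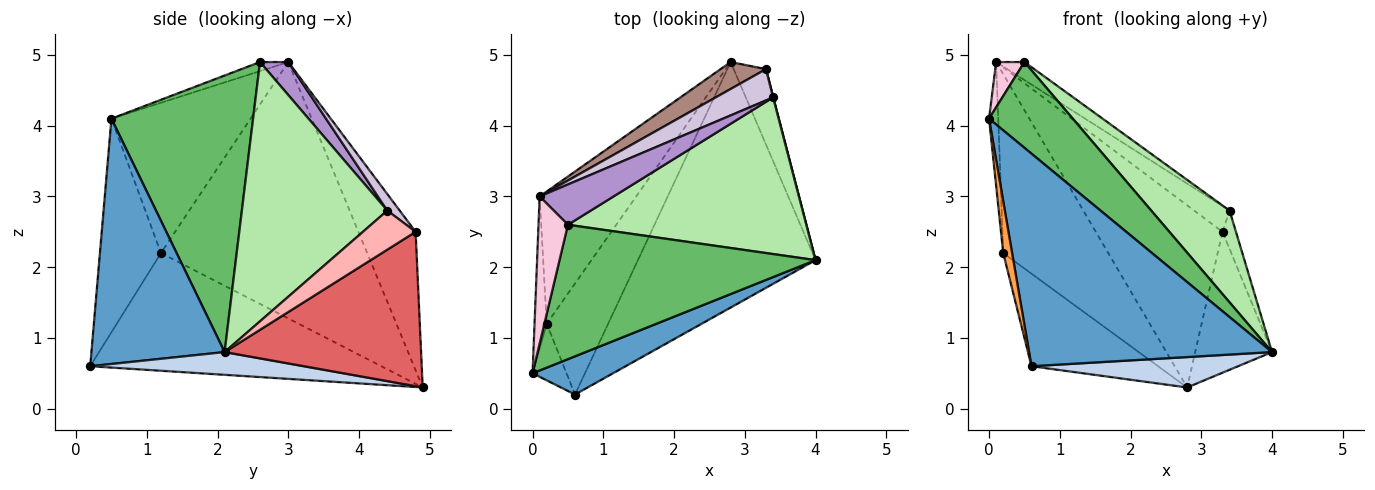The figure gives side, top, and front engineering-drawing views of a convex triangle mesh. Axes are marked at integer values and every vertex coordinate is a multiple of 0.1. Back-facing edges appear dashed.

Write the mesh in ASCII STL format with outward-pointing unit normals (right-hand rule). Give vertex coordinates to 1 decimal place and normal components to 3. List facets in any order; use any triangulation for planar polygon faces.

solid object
 facet normal 0.475 -0.866 0.156
  outer loop
   vertex 0.6 0.2 0.6
   vertex 4.0 2.1 0.8
   vertex 0.0 0.5 4.1
  endloop
 endfacet
 facet normal 0.126 -0.122 -0.985
  outer loop
   vertex 0.6 0.2 0.6
   vertex 2.8 4.9 0.3
   vertex 4.0 2.1 0.8
  endloop
 endfacet
 facet normal -0.978 -0.142 -0.155
  outer loop
   vertex 0.2 1.2 2.2
   vertex 0.6 0.2 0.6
   vertex 0.0 0.5 4.1
  endloop
 endfacet
 facet normal -0.827 0.360 -0.432
  outer loop
   vertex 0.2 1.2 2.2
   vertex 2.8 4.9 0.3
   vertex 0.6 0.2 0.6
  endloop
 endfacet
 facet normal 0.673 -0.398 0.623
  outer loop
   vertex 0.5 2.6 4.9
   vertex 0.0 0.5 4.1
   vertex 4.0 2.1 0.8
  endloop
 endfacet
 facet normal 0.684 -0.369 0.629
  outer loop
   vertex 0.5 2.6 4.9
   vertex 4.0 2.1 0.8
   vertex 3.4 4.4 2.8
  endloop
 endfacet
 facet normal 0.914 0.358 -0.191
  outer loop
   vertex 3.3 4.8 2.5
   vertex 4.0 2.1 0.8
   vertex 2.8 4.9 0.3
  endloop
 endfacet
 facet normal 0.969 0.247 0.007
  outer loop
   vertex 3.3 4.8 2.5
   vertex 3.4 4.4 2.8
   vertex 4.0 2.1 0.8
  endloop
 endfacet
 facet normal 0.378 0.378 0.845
  outer loop
   vertex 0.1 3.0 4.9
   vertex 0.5 2.6 4.9
   vertex 3.4 4.4 2.8
  endloop
 endfacet
 facet normal 0.217 0.620 0.754
  outer loop
   vertex 0.1 3.0 4.9
   vertex 3.4 4.4 2.8
   vertex 3.3 4.8 2.5
  endloop
 endfacet
 facet normal -0.408 0.903 0.134
  outer loop
   vertex 0.1 3.0 4.9
   vertex 3.3 4.8 2.5
   vertex 2.8 4.9 0.3
  endloop
 endfacet
 facet normal -0.845 0.430 -0.318
  outer loop
   vertex 0.1 3.0 4.9
   vertex 2.8 4.9 0.3
   vertex 0.2 1.2 2.2
  endloop
 endfacet
 facet normal -0.995 0.066 -0.081
  outer loop
   vertex 0.1 3.0 4.9
   vertex 0.2 1.2 2.2
   vertex 0.0 0.5 4.1
  endloop
 endfacet
 facet normal -0.282 -0.282 0.917
  outer loop
   vertex 0.1 3.0 4.9
   vertex 0.0 0.5 4.1
   vertex 0.5 2.6 4.9
  endloop
 endfacet
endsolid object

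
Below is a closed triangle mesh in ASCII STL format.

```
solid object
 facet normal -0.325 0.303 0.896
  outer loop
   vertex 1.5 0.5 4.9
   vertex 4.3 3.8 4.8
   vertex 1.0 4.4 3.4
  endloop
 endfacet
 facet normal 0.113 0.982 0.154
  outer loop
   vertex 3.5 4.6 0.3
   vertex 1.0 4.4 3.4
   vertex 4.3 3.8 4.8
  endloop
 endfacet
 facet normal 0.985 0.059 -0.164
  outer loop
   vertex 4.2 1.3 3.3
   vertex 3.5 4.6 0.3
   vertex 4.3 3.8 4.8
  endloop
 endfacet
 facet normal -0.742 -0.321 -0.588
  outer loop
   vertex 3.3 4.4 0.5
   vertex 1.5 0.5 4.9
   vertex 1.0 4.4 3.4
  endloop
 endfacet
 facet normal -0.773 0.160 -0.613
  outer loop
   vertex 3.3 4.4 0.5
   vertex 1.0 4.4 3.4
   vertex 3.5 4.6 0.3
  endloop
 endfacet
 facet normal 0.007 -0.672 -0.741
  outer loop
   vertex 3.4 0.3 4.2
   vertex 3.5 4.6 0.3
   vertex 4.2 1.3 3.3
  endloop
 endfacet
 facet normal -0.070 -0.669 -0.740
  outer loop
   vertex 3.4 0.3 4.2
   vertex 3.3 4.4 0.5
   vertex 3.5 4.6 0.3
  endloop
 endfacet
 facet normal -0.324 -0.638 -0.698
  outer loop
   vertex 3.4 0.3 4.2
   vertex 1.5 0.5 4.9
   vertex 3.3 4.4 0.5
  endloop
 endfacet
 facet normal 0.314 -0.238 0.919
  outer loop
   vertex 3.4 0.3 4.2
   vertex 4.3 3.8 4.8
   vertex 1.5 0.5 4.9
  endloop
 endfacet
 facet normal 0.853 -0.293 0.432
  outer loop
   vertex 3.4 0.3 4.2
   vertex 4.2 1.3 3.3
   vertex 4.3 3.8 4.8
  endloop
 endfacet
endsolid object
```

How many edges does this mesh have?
15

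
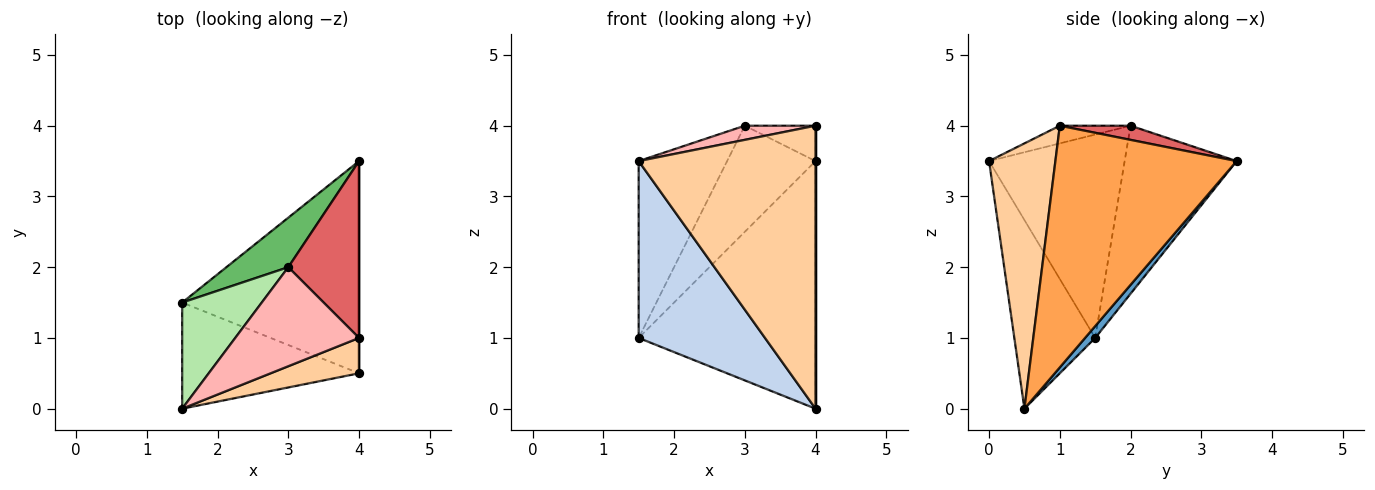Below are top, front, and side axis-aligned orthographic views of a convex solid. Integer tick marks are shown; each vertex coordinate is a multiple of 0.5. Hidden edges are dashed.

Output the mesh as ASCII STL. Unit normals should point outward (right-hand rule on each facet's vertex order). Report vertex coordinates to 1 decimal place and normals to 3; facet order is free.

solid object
 facet normal 0.043 0.759 -0.650
  outer loop
   vertex 4.0 3.5 3.5
   vertex 4.0 0.5 0.0
   vertex 1.5 1.5 1.0
  endloop
 endfacet
 facet normal -0.481 -0.752 -0.451
  outer loop
   vertex 1.5 0.0 3.5
   vertex 1.5 1.5 1.0
   vertex 4.0 0.5 0.0
  endloop
 endfacet
 facet normal 1.000 0.000 0.000
  outer loop
   vertex 4.0 1.0 4.0
   vertex 4.0 0.5 0.0
   vertex 4.0 3.5 3.5
  endloop
 endfacet
 facet normal 0.349 -0.930 0.116
  outer loop
   vertex 4.0 1.0 4.0
   vertex 1.5 0.0 3.5
   vertex 4.0 0.5 0.0
  endloop
 endfacet
 facet normal -0.754 0.595 0.278
  outer loop
   vertex 3.0 2.0 4.0
   vertex 4.0 3.5 3.5
   vertex 1.5 1.5 1.0
  endloop
 endfacet
 facet normal -0.796 0.519 0.311
  outer loop
   vertex 3.0 2.0 4.0
   vertex 1.5 1.5 1.0
   vertex 1.5 0.0 3.5
  endloop
 endfacet
 facet normal 0.192 0.192 0.962
  outer loop
   vertex 3.0 2.0 4.0
   vertex 4.0 1.0 4.0
   vertex 4.0 3.5 3.5
  endloop
 endfacet
 facet normal -0.140 -0.140 0.980
  outer loop
   vertex 3.0 2.0 4.0
   vertex 1.5 0.0 3.5
   vertex 4.0 1.0 4.0
  endloop
 endfacet
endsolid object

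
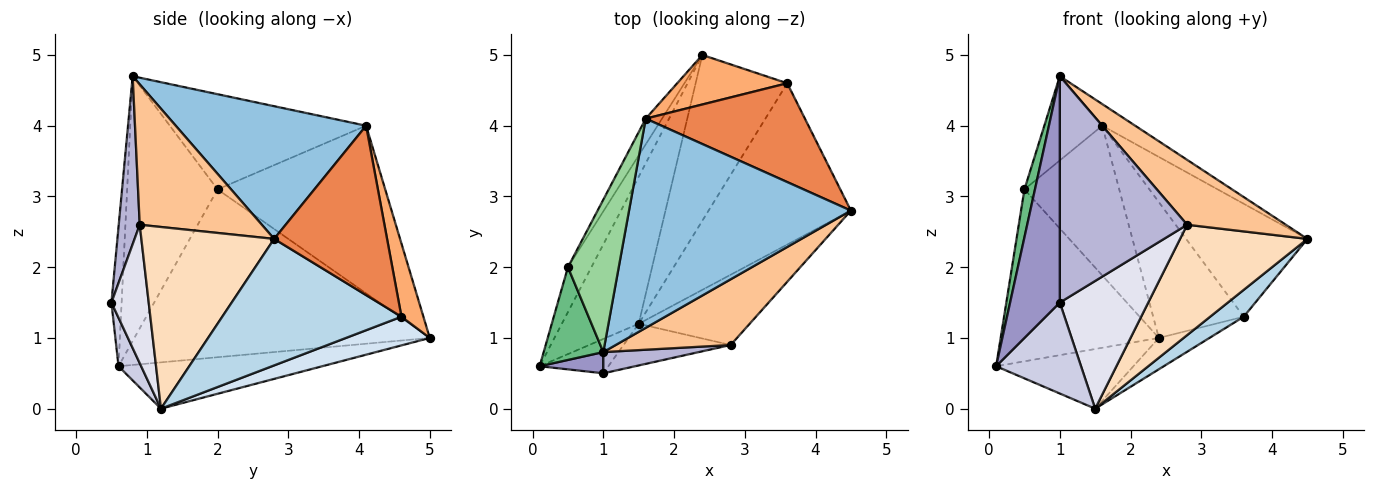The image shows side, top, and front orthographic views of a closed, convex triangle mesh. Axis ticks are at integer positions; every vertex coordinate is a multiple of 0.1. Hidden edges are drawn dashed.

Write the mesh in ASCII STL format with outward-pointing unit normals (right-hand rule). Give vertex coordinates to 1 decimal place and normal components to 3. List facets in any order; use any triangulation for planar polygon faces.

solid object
 facet normal -0.487 0.328 -0.809
  outer loop
   vertex 1.5 1.2 0.0
   vertex 0.1 0.6 0.6
   vertex 2.4 5.0 1.0
  endloop
 endfacet
 facet normal 0.511 0.088 0.855
  outer loop
   vertex 1.6 4.1 4.0
   vertex 1.0 0.8 4.7
   vertex 4.5 2.8 2.4
  endloop
 endfacet
 facet normal 0.659 -0.124 -0.742
  outer loop
   vertex 3.6 4.6 1.3
   vertex 4.5 2.8 2.4
   vertex 1.5 1.2 0.0
  endloop
 endfacet
 facet normal 0.294 0.178 -0.939
  outer loop
   vertex 3.6 4.6 1.3
   vertex 1.5 1.2 0.0
   vertex 2.4 5.0 1.0
  endloop
 endfacet
 facet normal 0.574 0.616 0.539
  outer loop
   vertex 3.6 4.6 1.3
   vertex 1.6 4.1 4.0
   vertex 4.5 2.8 2.4
  endloop
 endfacet
 facet normal 0.222 0.916 0.334
  outer loop
   vertex 3.6 4.6 1.3
   vertex 2.4 5.0 1.0
   vertex 1.6 4.1 4.0
  endloop
 endfacet
 facet normal 0.656 -0.530 0.537
  outer loop
   vertex 2.8 0.9 2.6
   vertex 4.5 2.8 2.4
   vertex 1.0 0.8 4.7
  endloop
 endfacet
 facet normal 0.660 -0.633 -0.403
  outer loop
   vertex 2.8 0.9 2.6
   vertex 1.5 1.2 0.0
   vertex 4.5 2.8 2.4
  endloop
 endfacet
 facet normal -0.969 -0.113 0.218
  outer loop
   vertex 0.5 2.0 3.1
   vertex 0.1 0.6 0.6
   vertex 1.0 0.8 4.7
  endloop
 endfacet
 facet normal -0.854 0.252 0.456
  outer loop
   vertex 0.5 2.0 3.1
   vertex 1.0 0.8 4.7
   vertex 1.6 4.1 4.0
  endloop
 endfacet
 facet normal -0.875 0.468 -0.122
  outer loop
   vertex 0.5 2.0 3.1
   vertex 2.4 5.0 1.0
   vertex 0.1 0.6 0.6
  endloop
 endfacet
 facet normal -0.867 0.490 -0.084
  outer loop
   vertex 0.5 2.0 3.1
   vertex 1.6 4.1 4.0
   vertex 2.4 5.0 1.0
  endloop
 endfacet
 facet normal -0.200 -0.976 0.091
  outer loop
   vertex 1.0 0.5 1.5
   vertex 1.0 0.8 4.7
   vertex 0.1 0.6 0.6
  endloop
 endfacet
 facet normal 0.162 -0.982 0.092
  outer loop
   vertex 1.0 0.5 1.5
   vertex 2.8 0.9 2.6
   vertex 1.0 0.8 4.7
  endloop
 endfacet
 facet normal 0.242 -0.908 -0.343
  outer loop
   vertex 1.0 0.5 1.5
   vertex 0.1 0.6 0.6
   vertex 1.5 1.2 0.0
  endloop
 endfacet
 facet normal 0.372 -0.882 -0.288
  outer loop
   vertex 1.0 0.5 1.5
   vertex 1.5 1.2 0.0
   vertex 2.8 0.9 2.6
  endloop
 endfacet
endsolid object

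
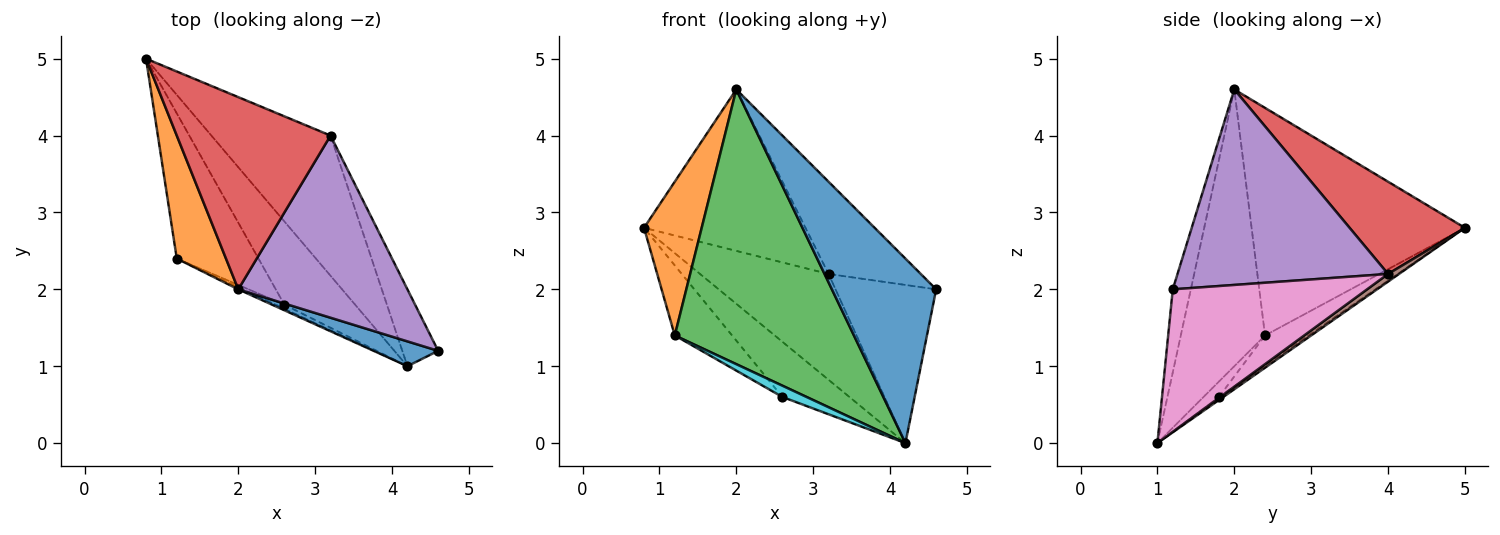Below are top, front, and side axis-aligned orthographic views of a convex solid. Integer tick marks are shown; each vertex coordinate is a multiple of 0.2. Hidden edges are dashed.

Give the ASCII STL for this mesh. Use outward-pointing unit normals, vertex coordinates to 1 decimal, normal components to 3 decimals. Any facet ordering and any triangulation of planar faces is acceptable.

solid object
 facet normal -0.169 -0.977 0.131
  outer loop
   vertex 4.2 1.0 0.0
   vertex 4.6 1.2 2.0
   vertex 2.0 2.0 4.6
  endloop
 endfacet
 facet normal -0.945 -0.255 0.204
  outer loop
   vertex 1.2 2.4 1.4
   vertex 2.0 2.0 4.6
   vertex 0.8 5.0 2.8
  endloop
 endfacet
 facet normal -0.425 -0.905 -0.007
  outer loop
   vertex 1.2 2.4 1.4
   vertex 4.2 1.0 0.0
   vertex 2.0 2.0 4.6
  endloop
 endfacet
 facet normal 0.417 0.584 0.696
  outer loop
   vertex 3.2 4.0 2.2
   vertex 0.8 5.0 2.8
   vertex 2.0 2.0 4.6
  endloop
 endfacet
 facet normal 0.718 0.315 0.621
  outer loop
   vertex 3.2 4.0 2.2
   vertex 2.0 2.0 4.6
   vertex 4.6 1.2 2.0
  endloop
 endfacet
 facet normal 0.051 0.602 -0.797
  outer loop
   vertex 3.2 4.0 2.2
   vertex 4.2 1.0 0.0
   vertex 0.8 5.0 2.8
  endloop
 endfacet
 facet normal 0.867 0.449 -0.218
  outer loop
   vertex 3.2 4.0 2.2
   vertex 4.6 1.2 2.0
   vertex 4.2 1.0 0.0
  endloop
 endfacet
 facet normal -0.036 0.552 -0.833
  outer loop
   vertex 2.6 1.8 0.6
   vertex 0.8 5.0 2.8
   vertex 4.2 1.0 0.0
  endloop
 endfacet
 facet normal -0.312 0.413 -0.856
  outer loop
   vertex 2.6 1.8 0.6
   vertex 1.2 2.4 1.4
   vertex 0.8 5.0 2.8
  endloop
 endfacet
 facet normal -0.513 -0.807 -0.293
  outer loop
   vertex 2.6 1.8 0.6
   vertex 4.2 1.0 0.0
   vertex 1.2 2.4 1.4
  endloop
 endfacet
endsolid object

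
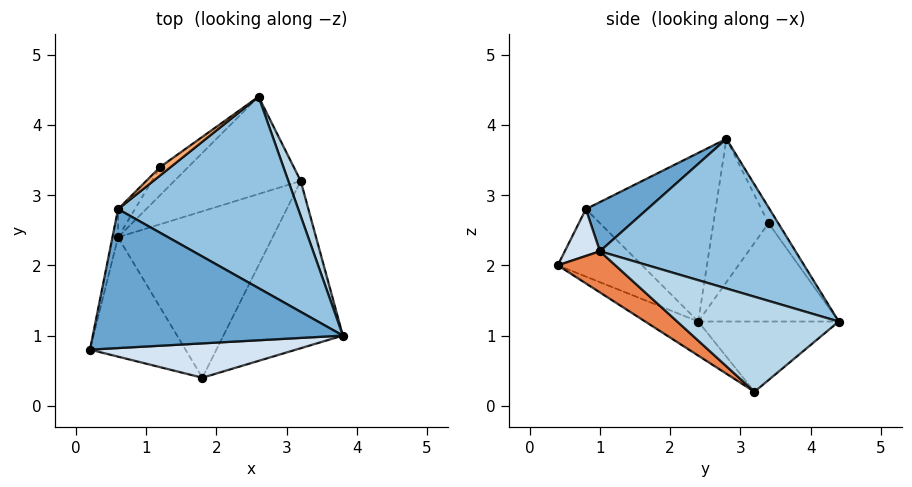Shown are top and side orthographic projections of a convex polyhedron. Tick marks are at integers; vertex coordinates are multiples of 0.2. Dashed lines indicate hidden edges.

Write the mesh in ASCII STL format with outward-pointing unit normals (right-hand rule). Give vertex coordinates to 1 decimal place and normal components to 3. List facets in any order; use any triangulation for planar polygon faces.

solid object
 facet normal 0.171 -0.468 0.867
  outer loop
   vertex 0.6 2.8 3.8
   vertex 0.2 0.8 2.8
   vertex 3.8 1.0 2.2
  endloop
 endfacet
 facet normal 0.582 0.412 0.701
  outer loop
   vertex 0.6 2.8 3.8
   vertex 3.8 1.0 2.2
   vertex 2.6 4.4 1.2
  endloop
 endfacet
 facet normal 0.924 0.362 0.121
  outer loop
   vertex 3.2 3.2 0.2
   vertex 2.6 4.4 1.2
   vertex 3.8 1.0 2.2
  endloop
 endfacet
 facet normal 0.152 -0.729 0.668
  outer loop
   vertex 1.8 0.4 2.0
   vertex 3.8 1.0 2.2
   vertex 0.2 0.8 2.8
  endloop
 endfacet
 facet normal 0.258 -0.610 -0.749
  outer loop
   vertex 1.8 0.4 2.0
   vertex 3.2 3.2 0.2
   vertex 3.8 1.0 2.2
  endloop
 endfacet
 facet normal -0.381 0.889 0.254
  outer loop
   vertex 1.2 3.4 2.6
   vertex 0.6 2.8 3.8
   vertex 2.6 4.4 1.2
  endloop
 endfacet
 facet normal -0.478 -0.558 -0.678
  outer loop
   vertex 0.6 2.4 1.2
   vertex 1.8 0.4 2.0
   vertex 0.2 0.8 2.8
  endloop
 endfacet
 facet normal -0.191 -0.461 -0.866
  outer loop
   vertex 0.6 2.4 1.2
   vertex 3.2 3.2 0.2
   vertex 1.8 0.4 2.0
  endloop
 endfacet
 facet normal -0.977 0.212 -0.033
  outer loop
   vertex 0.6 2.4 1.2
   vertex 0.2 0.8 2.8
   vertex 0.6 2.8 3.8
  endloop
 endfacet
 facet normal -0.437 0.437 -0.786
  outer loop
   vertex 0.6 2.4 1.2
   vertex 2.6 4.4 1.2
   vertex 3.2 3.2 0.2
  endloop
 endfacet
 facet normal -0.791 0.605 -0.093
  outer loop
   vertex 0.6 2.4 1.2
   vertex 0.6 2.8 3.8
   vertex 1.2 3.4 2.6
  endloop
 endfacet
 facet normal -0.693 0.693 -0.198
  outer loop
   vertex 0.6 2.4 1.2
   vertex 1.2 3.4 2.6
   vertex 2.6 4.4 1.2
  endloop
 endfacet
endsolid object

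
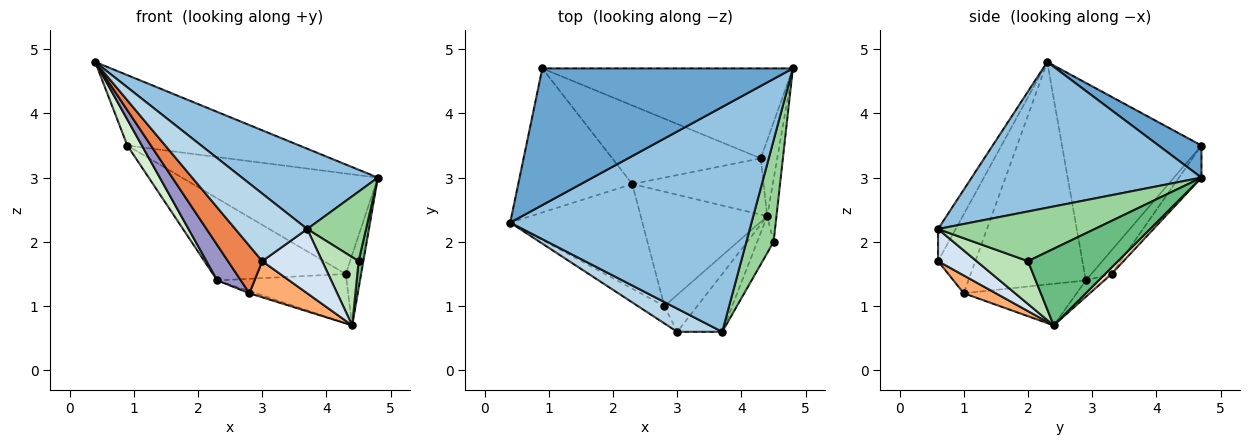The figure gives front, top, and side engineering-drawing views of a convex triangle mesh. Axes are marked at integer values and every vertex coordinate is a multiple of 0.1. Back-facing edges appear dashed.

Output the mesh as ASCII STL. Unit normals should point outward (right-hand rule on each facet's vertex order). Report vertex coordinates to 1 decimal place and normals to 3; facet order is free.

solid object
 facet normal 0.113 0.455 0.883
  outer loop
   vertex 0.9 4.7 3.5
   vertex 0.4 2.3 4.8
   vertex 4.8 4.7 3.0
  endloop
 endfacet
 facet normal 0.494 -0.292 0.819
  outer loop
   vertex 3.7 0.6 2.2
   vertex 4.8 4.7 3.0
   vertex 0.4 2.3 4.8
  endloop
 endfacet
 facet normal -0.226 -0.922 0.316
  outer loop
   vertex 3.7 0.6 2.2
   vertex 0.4 2.3 4.8
   vertex 3.0 0.6 1.7
  endloop
 endfacet
 facet normal 0.431 -0.671 -0.604
  outer loop
   vertex 3.7 0.6 2.2
   vertex 3.0 0.6 1.7
   vertex 4.4 2.4 0.7
  endloop
 endfacet
 facet normal -0.715 -0.657 -0.239
  outer loop
   vertex 2.8 1.0 1.2
   vertex 3.0 0.6 1.7
   vertex 0.4 2.3 4.8
  endloop
 endfacet
 facet normal 0.362 -0.652 -0.666
  outer loop
   vertex 2.8 1.0 1.2
   vertex 4.4 2.4 0.7
   vertex 3.0 0.6 1.7
  endloop
 endfacet
 facet normal -0.085 0.742 -0.665
  outer loop
   vertex 4.3 3.3 1.5
   vertex 0.9 4.7 3.5
   vertex 4.8 4.7 3.0
  endloop
 endfacet
 facet normal 0.274 0.656 -0.703
  outer loop
   vertex 4.3 3.3 1.5
   vertex 4.8 4.7 3.0
   vertex 4.4 2.4 0.7
  endloop
 endfacet
 facet normal 0.991 -0.052 -0.120
  outer loop
   vertex 4.5 2.0 1.7
   vertex 4.4 2.4 0.7
   vertex 4.8 4.7 3.0
  endloop
 endfacet
 facet normal 0.833 -0.313 0.457
  outer loop
   vertex 4.5 2.0 1.7
   vertex 4.8 4.7 3.0
   vertex 3.7 0.6 2.2
  endloop
 endfacet
 facet normal 0.779 -0.552 -0.299
  outer loop
   vertex 4.5 2.0 1.7
   vertex 3.7 0.6 2.2
   vertex 4.4 2.4 0.7
  endloop
 endfacet
 facet normal -0.863 -0.090 -0.498
  outer loop
   vertex 2.3 2.9 1.4
   vertex 0.4 2.3 4.8
   vertex 0.9 4.7 3.5
  endloop
 endfacet
 facet normal -0.847 -0.170 -0.503
  outer loop
   vertex 2.3 2.9 1.4
   vertex 2.8 1.0 1.2
   vertex 0.4 2.3 4.8
  endloop
 endfacet
 facet normal -0.312 0.018 -0.950
  outer loop
   vertex 2.3 2.9 1.4
   vertex 4.4 2.4 0.7
   vertex 2.8 1.0 1.2
  endloop
 endfacet
 facet normal -0.109 0.718 -0.688
  outer loop
   vertex 2.3 2.9 1.4
   vertex 0.9 4.7 3.5
   vertex 4.3 3.3 1.5
  endloop
 endfacet
 facet normal -0.094 0.656 -0.749
  outer loop
   vertex 2.3 2.9 1.4
   vertex 4.3 3.3 1.5
   vertex 4.4 2.4 0.7
  endloop
 endfacet
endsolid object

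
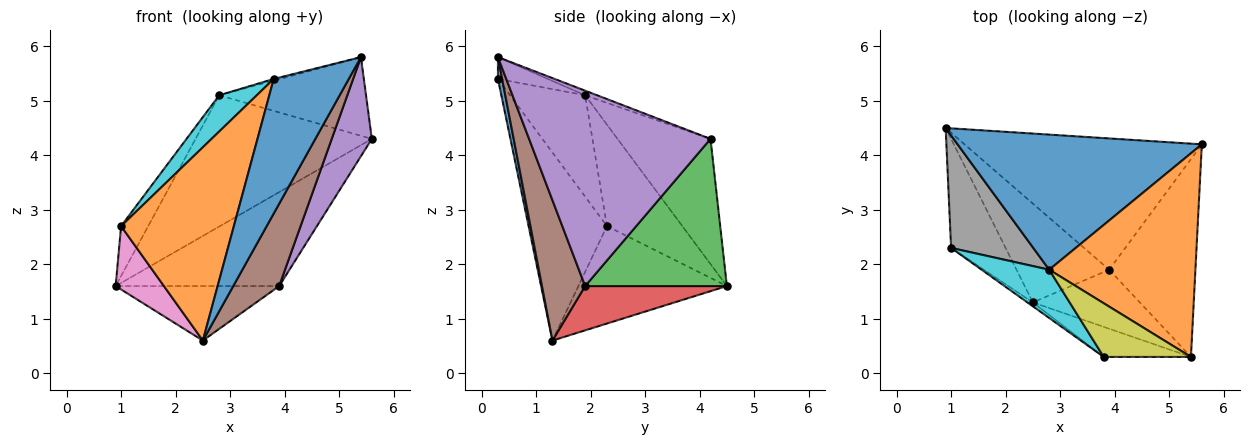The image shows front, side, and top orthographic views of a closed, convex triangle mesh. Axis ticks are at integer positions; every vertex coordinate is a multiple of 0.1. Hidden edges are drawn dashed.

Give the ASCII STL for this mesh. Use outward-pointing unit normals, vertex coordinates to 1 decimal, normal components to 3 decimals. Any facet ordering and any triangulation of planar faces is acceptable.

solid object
 facet normal -0.345 0.654 0.673
  outer loop
   vertex 2.8 1.9 5.1
   vertex 5.6 4.2 4.3
   vertex 0.9 4.5 1.6
  endloop
 endfacet
 facet normal -0.029 0.360 0.932
  outer loop
   vertex 2.8 1.9 5.1
   vertex 5.4 0.3 5.8
   vertex 5.6 4.2 4.3
  endloop
 endfacet
 facet normal 0.450 0.520 -0.726
  outer loop
   vertex 3.9 1.9 1.6
   vertex 0.9 4.5 1.6
   vertex 5.6 4.2 4.3
  endloop
 endfacet
 facet normal 0.386 0.445 -0.808
  outer loop
   vertex 3.9 1.9 1.6
   vertex 2.5 1.3 0.6
   vertex 0.9 4.5 1.6
  endloop
 endfacet
 facet normal 0.897 -0.198 -0.396
  outer loop
   vertex 3.9 1.9 1.6
   vertex 5.6 4.2 4.3
   vertex 5.4 0.3 5.8
  endloop
 endfacet
 facet normal 0.607 -0.646 -0.463
  outer loop
   vertex 3.9 1.9 1.6
   vertex 5.4 0.3 5.8
   vertex 2.5 1.3 0.6
  endloop
 endfacet
 facet normal -0.840 -0.273 -0.470
  outer loop
   vertex 1.0 2.3 2.7
   vertex 0.9 4.5 1.6
   vertex 2.5 1.3 0.6
  endloop
 endfacet
 facet normal -0.748 0.269 0.606
  outer loop
   vertex 1.0 2.3 2.7
   vertex 2.8 1.9 5.1
   vertex 0.9 4.5 1.6
  endloop
 endfacet
 facet normal -0.242 0.030 0.970
  outer loop
   vertex 3.8 0.3 5.4
   vertex 5.4 0.3 5.8
   vertex 2.8 1.9 5.1
  endloop
 endfacet
 facet normal -0.768 -0.384 0.512
  outer loop
   vertex 3.8 0.3 5.4
   vertex 2.8 1.9 5.1
   vertex 1.0 2.3 2.7
  endloop
 endfacet
 facet normal 0.054 -0.974 -0.218
  outer loop
   vertex 3.8 0.3 5.4
   vertex 2.5 1.3 0.6
   vertex 5.4 0.3 5.8
  endloop
 endfacet
 facet normal -0.571 -0.821 -0.017
  outer loop
   vertex 3.8 0.3 5.4
   vertex 1.0 2.3 2.7
   vertex 2.5 1.3 0.6
  endloop
 endfacet
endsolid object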